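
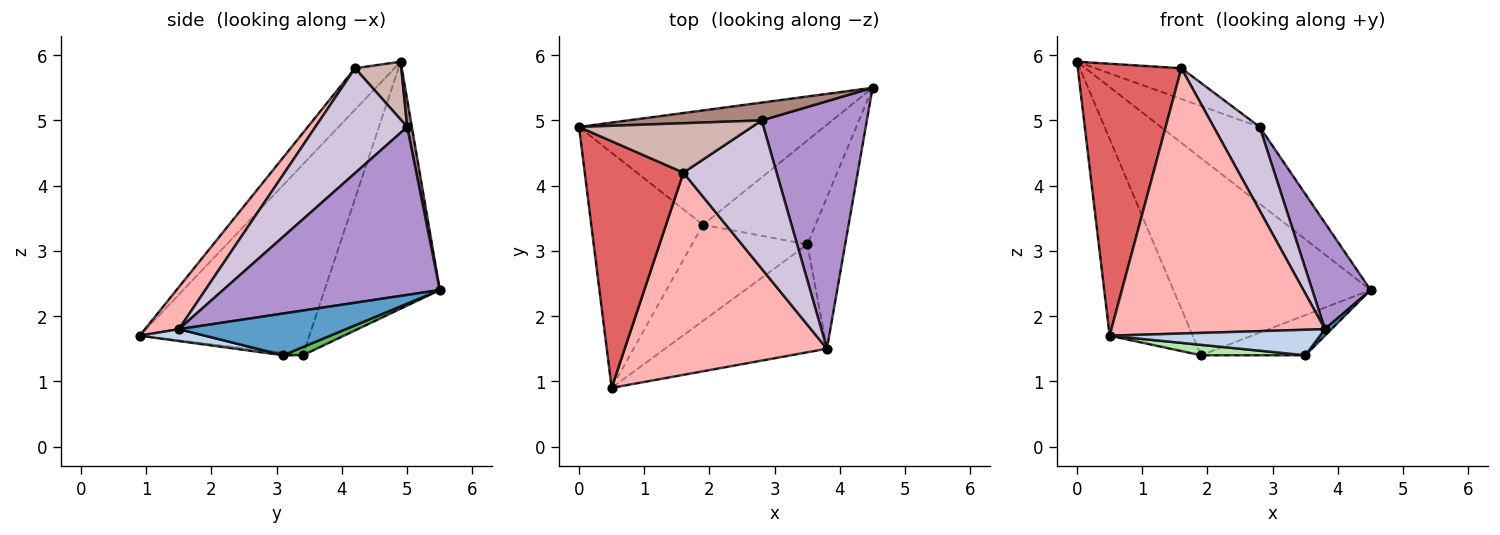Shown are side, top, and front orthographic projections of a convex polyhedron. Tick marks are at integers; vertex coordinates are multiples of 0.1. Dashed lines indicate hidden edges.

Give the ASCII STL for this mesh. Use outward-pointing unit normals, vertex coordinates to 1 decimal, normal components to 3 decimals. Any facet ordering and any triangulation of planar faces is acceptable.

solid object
 facet normal 0.741 -0.029 -0.671
  outer loop
   vertex 3.8 1.5 1.8
   vertex 3.5 3.1 1.4
   vertex 4.5 5.5 2.4
  endloop
 endfacet
 facet normal 0.071 -0.229 -0.971
  outer loop
   vertex 3.8 1.5 1.8
   vertex 0.5 0.9 1.7
   vertex 3.5 3.1 1.4
  endloop
 endfacet
 facet normal -0.451 0.772 -0.448
  outer loop
   vertex 1.9 3.4 1.4
   vertex 0.0 4.9 5.9
   vertex 4.5 5.5 2.4
  endloop
 endfacet
 facet normal -0.795 0.389 -0.465
  outer loop
   vertex 1.9 3.4 1.4
   vertex 0.5 0.9 1.7
   vertex 0.0 4.9 5.9
  endloop
 endfacet
 facet normal 0.067 0.360 -0.931
  outer loop
   vertex 1.9 3.4 1.4
   vertex 4.5 5.5 2.4
   vertex 3.5 3.1 1.4
  endloop
 endfacet
 facet normal -0.020 -0.108 -0.994
  outer loop
   vertex 1.9 3.4 1.4
   vertex 3.5 3.1 1.4
   vertex 0.5 0.9 1.7
  endloop
 endfacet
 facet normal -0.271 -0.713 0.647
  outer loop
   vertex 1.6 4.2 5.8
   vertex 0.0 4.9 5.9
   vertex 0.5 0.9 1.7
  endloop
 endfacet
 facet normal 0.125 -0.789 0.601
  outer loop
   vertex 1.6 4.2 5.8
   vertex 0.5 0.9 1.7
   vertex 3.8 1.5 1.8
  endloop
 endfacet
 facet normal 0.826 -0.222 0.517
  outer loop
   vertex 2.8 5.0 4.9
   vertex 3.8 1.5 1.8
   vertex 4.5 5.5 2.4
  endloop
 endfacet
 facet normal 0.700 -0.351 0.622
  outer loop
   vertex 2.8 5.0 4.9
   vertex 1.6 4.2 5.8
   vertex 3.8 1.5 1.8
  endloop
 endfacet
 facet normal 0.046 0.973 0.226
  outer loop
   vertex 2.8 5.0 4.9
   vertex 4.5 5.5 2.4
   vertex 0.0 4.9 5.9
  endloop
 endfacet
 facet normal 0.273 0.508 0.817
  outer loop
   vertex 2.8 5.0 4.9
   vertex 0.0 4.9 5.9
   vertex 1.6 4.2 5.8
  endloop
 endfacet
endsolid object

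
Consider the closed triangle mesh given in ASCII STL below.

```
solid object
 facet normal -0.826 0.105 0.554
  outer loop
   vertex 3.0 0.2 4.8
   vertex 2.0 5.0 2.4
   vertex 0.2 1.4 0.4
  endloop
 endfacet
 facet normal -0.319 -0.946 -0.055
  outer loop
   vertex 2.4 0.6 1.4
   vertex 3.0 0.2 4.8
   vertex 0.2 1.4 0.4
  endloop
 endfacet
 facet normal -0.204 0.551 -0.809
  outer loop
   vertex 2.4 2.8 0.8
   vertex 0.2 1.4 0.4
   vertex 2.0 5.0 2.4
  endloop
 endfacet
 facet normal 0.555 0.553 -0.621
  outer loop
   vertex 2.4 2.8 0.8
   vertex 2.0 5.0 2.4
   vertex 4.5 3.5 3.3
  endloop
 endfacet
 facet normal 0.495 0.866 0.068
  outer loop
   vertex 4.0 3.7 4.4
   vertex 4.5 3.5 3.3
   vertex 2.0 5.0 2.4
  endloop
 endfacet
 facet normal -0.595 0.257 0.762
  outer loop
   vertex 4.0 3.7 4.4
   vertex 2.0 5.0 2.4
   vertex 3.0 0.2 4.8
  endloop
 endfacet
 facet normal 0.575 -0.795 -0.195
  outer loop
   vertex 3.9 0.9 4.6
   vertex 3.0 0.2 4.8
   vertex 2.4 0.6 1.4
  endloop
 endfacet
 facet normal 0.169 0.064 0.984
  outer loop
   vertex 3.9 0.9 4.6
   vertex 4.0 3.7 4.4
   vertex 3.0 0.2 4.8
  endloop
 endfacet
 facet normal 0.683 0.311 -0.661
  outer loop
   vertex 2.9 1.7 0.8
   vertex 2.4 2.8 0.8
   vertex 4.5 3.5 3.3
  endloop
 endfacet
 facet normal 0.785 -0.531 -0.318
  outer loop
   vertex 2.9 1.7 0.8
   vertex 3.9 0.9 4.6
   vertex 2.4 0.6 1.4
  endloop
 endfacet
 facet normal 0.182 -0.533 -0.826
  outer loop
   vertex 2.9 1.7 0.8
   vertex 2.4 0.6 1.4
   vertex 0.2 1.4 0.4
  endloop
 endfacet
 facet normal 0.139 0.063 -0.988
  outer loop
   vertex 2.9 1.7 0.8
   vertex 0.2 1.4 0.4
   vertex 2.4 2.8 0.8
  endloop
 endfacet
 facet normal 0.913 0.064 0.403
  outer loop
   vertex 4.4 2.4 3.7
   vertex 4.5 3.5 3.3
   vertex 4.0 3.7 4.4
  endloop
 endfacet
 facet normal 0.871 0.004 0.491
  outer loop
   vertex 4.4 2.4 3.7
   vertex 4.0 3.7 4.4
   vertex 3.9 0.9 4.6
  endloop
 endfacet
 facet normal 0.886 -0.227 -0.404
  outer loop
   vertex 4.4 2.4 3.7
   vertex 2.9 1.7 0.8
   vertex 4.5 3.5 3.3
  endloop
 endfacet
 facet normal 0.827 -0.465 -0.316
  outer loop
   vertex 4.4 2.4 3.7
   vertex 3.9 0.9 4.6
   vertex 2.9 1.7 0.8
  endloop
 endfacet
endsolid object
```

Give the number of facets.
16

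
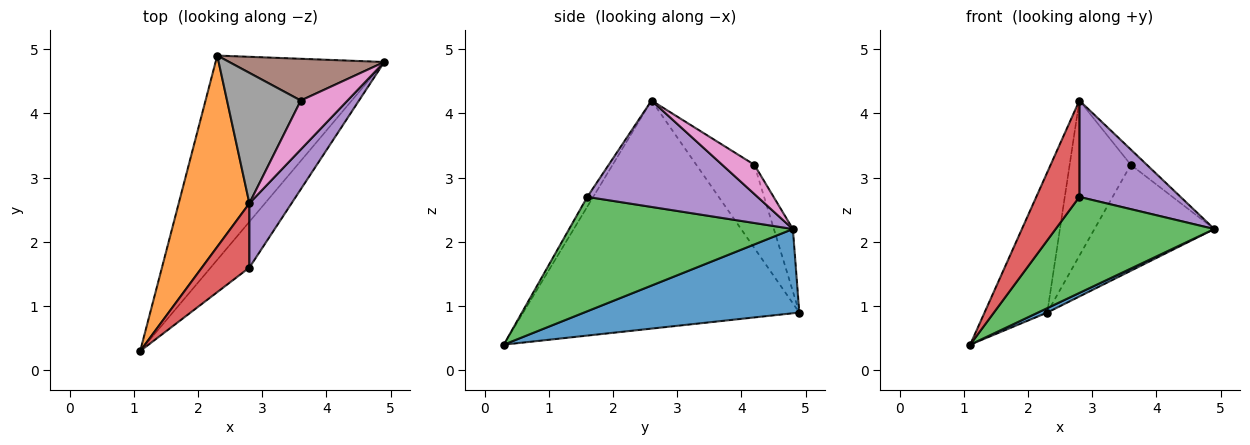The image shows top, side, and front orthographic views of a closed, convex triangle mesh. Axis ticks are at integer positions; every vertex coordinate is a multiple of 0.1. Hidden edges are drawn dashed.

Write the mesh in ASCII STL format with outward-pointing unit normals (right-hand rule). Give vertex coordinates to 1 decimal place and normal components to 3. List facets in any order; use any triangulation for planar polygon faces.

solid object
 facet normal 0.447 -0.019 -0.895
  outer loop
   vertex 2.3 4.9 0.9
   vertex 4.9 4.8 2.2
   vertex 1.1 0.3 0.4
  endloop
 endfacet
 facet normal -0.933 0.212 0.289
  outer loop
   vertex 2.8 2.6 4.2
   vertex 2.3 4.9 0.9
   vertex 1.1 0.3 0.4
  endloop
 endfacet
 facet normal 0.786 -0.558 -0.266
  outer loop
   vertex 2.8 1.6 2.7
   vertex 1.1 0.3 0.4
   vertex 4.9 4.8 2.2
  endloop
 endfacet
 facet normal -0.113 -0.827 0.551
  outer loop
   vertex 2.8 1.6 2.7
   vertex 2.8 2.6 4.2
   vertex 1.1 0.3 0.4
  endloop
 endfacet
 facet normal 0.814 -0.484 0.322
  outer loop
   vertex 2.8 1.6 2.7
   vertex 4.9 4.8 2.2
   vertex 2.8 2.6 4.2
  endloop
 endfacet
 facet normal -0.146 0.920 0.363
  outer loop
   vertex 3.6 4.2 3.2
   vertex 4.9 4.8 2.2
   vertex 2.3 4.9 0.9
  endloop
 endfacet
 facet normal 0.512 0.256 0.820
  outer loop
   vertex 3.6 4.2 3.2
   vertex 2.8 2.6 4.2
   vertex 4.9 4.8 2.2
  endloop
 endfacet
 facet normal -0.588 0.619 0.521
  outer loop
   vertex 3.6 4.2 3.2
   vertex 2.3 4.9 0.9
   vertex 2.8 2.6 4.2
  endloop
 endfacet
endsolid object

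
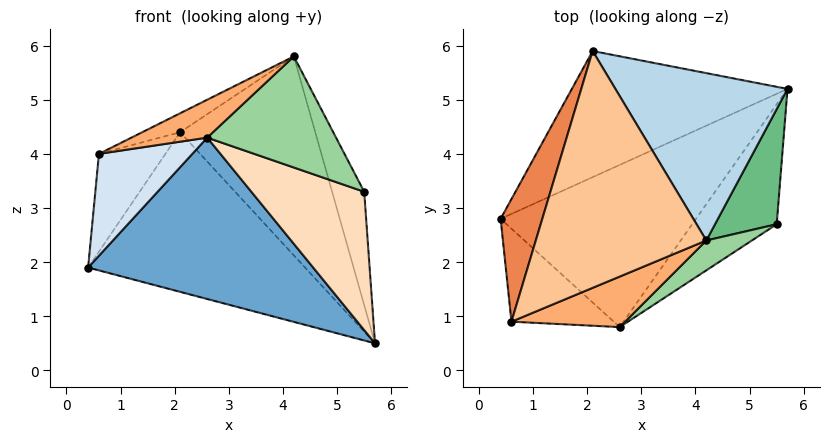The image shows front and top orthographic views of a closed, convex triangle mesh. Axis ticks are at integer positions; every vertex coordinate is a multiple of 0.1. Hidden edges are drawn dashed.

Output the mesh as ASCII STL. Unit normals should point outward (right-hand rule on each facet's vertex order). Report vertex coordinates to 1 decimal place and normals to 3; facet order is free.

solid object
 facet normal 0.131 -0.699 -0.703
  outer loop
   vertex 2.6 0.8 4.3
   vertex 0.4 2.8 1.9
   vertex 5.7 5.2 0.5
  endloop
 endfacet
 facet normal -0.461 0.696 -0.550
  outer loop
   vertex 2.1 5.9 4.4
   vertex 5.7 5.2 0.5
   vertex 0.4 2.8 1.9
  endloop
 endfacet
 facet normal 0.646 0.584 0.491
  outer loop
   vertex 4.2 2.4 5.8
   vertex 5.7 5.2 0.5
   vertex 2.1 5.9 4.4
  endloop
 endfacet
 facet normal 0.064 -0.737 -0.673
  outer loop
   vertex 0.6 0.9 4.0
   vertex 0.4 2.8 1.9
   vertex 2.6 0.8 4.3
  endloop
 endfacet
 facet normal -0.916 0.250 0.313
  outer loop
   vertex 0.6 0.9 4.0
   vertex 2.1 5.9 4.4
   vertex 0.4 2.8 1.9
  endloop
 endfacet
 facet normal -0.148 -0.593 0.791
  outer loop
   vertex 0.6 0.9 4.0
   vertex 2.6 0.8 4.3
   vertex 4.2 2.4 5.8
  endloop
 endfacet
 facet normal -0.469 0.070 0.880
  outer loop
   vertex 0.6 0.9 4.0
   vertex 4.2 2.4 5.8
   vertex 2.1 5.9 4.4
  endloop
 endfacet
 facet normal 0.260 -0.729 -0.633
  outer loop
   vertex 5.5 2.7 3.3
   vertex 2.6 0.8 4.3
   vertex 5.7 5.2 0.5
  endloop
 endfacet
 facet normal 0.770 0.447 0.454
  outer loop
   vertex 5.5 2.7 3.3
   vertex 5.7 5.2 0.5
   vertex 4.2 2.4 5.8
  endloop
 endfacet
 facet normal 0.586 -0.783 0.211
  outer loop
   vertex 5.5 2.7 3.3
   vertex 4.2 2.4 5.8
   vertex 2.6 0.8 4.3
  endloop
 endfacet
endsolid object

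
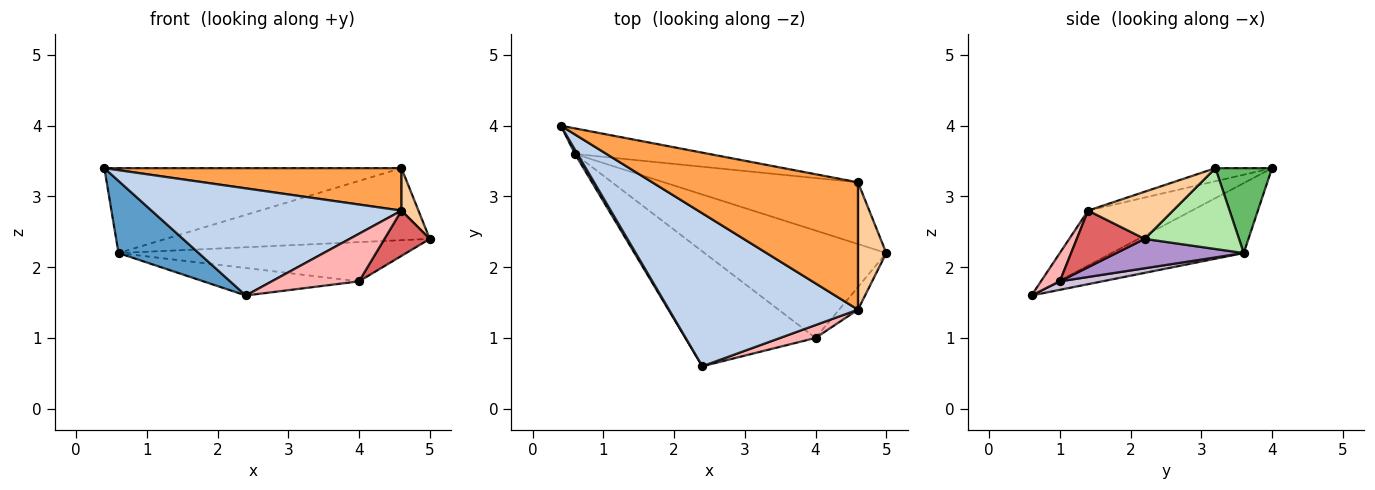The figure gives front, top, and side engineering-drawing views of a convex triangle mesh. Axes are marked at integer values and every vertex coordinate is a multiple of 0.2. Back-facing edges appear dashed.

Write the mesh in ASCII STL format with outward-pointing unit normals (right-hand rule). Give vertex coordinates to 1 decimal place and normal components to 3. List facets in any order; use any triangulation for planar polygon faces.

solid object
 facet normal -0.854 -0.519 0.031
  outer loop
   vertex 0.6 3.6 2.2
   vertex 2.4 0.6 1.6
   vertex 0.4 4.0 3.4
  endloop
 endfacet
 facet normal -0.232 -0.558 0.797
  outer loop
   vertex 4.6 1.4 2.8
   vertex 0.4 4.0 3.4
   vertex 2.4 0.6 1.6
  endloop
 endfacet
 facet normal -0.060 -0.316 0.947
  outer loop
   vertex 4.6 3.2 3.4
   vertex 0.4 4.0 3.4
   vertex 4.6 1.4 2.8
  endloop
 endfacet
 facet normal 0.845 -0.169 0.507
  outer loop
   vertex 4.6 3.2 3.4
   vertex 4.6 1.4 2.8
   vertex 5.0 2.2 2.4
  endloop
 endfacet
 facet normal 0.179 0.942 -0.284
  outer loop
   vertex 4.6 3.2 3.4
   vertex 0.6 3.6 2.2
   vertex 0.4 4.0 3.4
  endloop
 endfacet
 facet normal 0.262 0.733 -0.628
  outer loop
   vertex 4.6 3.2 3.4
   vertex 5.0 2.2 2.4
   vertex 0.6 3.6 2.2
  endloop
 endfacet
 facet normal 0.802 -0.535 -0.267
  outer loop
   vertex 4.0 1.0 1.8
   vertex 5.0 2.2 2.4
   vertex 4.6 1.4 2.8
  endloop
 endfacet
 facet normal 0.204 -0.945 0.255
  outer loop
   vertex 4.0 1.0 1.8
   vertex 4.6 1.4 2.8
   vertex 2.4 0.6 1.6
  endloop
 endfacet
 facet normal 0.150 0.339 -0.929
  outer loop
   vertex 4.0 1.0 1.8
   vertex 0.6 3.6 2.2
   vertex 5.0 2.2 2.4
  endloop
 endfacet
 facet normal 0.063 0.232 -0.971
  outer loop
   vertex 4.0 1.0 1.8
   vertex 2.4 0.6 1.6
   vertex 0.6 3.6 2.2
  endloop
 endfacet
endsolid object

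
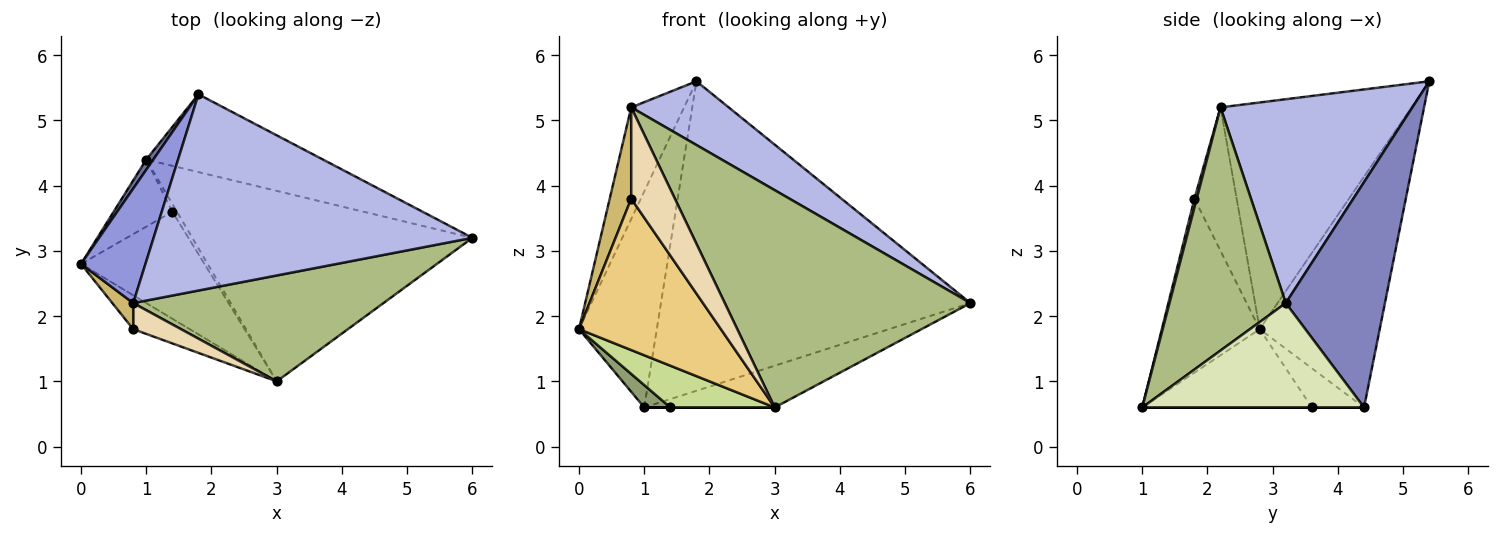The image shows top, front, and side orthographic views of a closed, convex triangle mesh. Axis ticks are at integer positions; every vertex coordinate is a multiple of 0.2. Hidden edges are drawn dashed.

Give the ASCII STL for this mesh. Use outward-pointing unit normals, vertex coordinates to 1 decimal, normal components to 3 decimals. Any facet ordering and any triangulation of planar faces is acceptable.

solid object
 facet normal -0.839 0.544 0.026
  outer loop
   vertex 1.0 4.4 0.6
   vertex 0.0 2.8 1.8
   vertex 1.8 5.4 5.6
  endloop
 endfacet
 facet normal 0.297 0.926 -0.233
  outer loop
   vertex 1.0 4.4 0.6
   vertex 1.8 5.4 5.6
   vertex 6.0 3.2 2.2
  endloop
 endfacet
 facet normal -0.929 0.257 0.264
  outer loop
   vertex 0.8 2.2 5.2
   vertex 1.8 5.4 5.6
   vertex 0.0 2.8 1.8
  endloop
 endfacet
 facet normal 0.520 -0.264 0.813
  outer loop
   vertex 0.8 2.2 5.2
   vertex 6.0 3.2 2.2
   vertex 1.8 5.4 5.6
  endloop
 endfacet
 facet normal -0.535 -0.267 -0.802
  outer loop
   vertex 1.4 3.6 0.6
   vertex 0.0 2.8 1.8
   vertex 1.0 4.4 0.6
  endloop
 endfacet
 facet normal 0.392 -0.827 0.403
  outer loop
   vertex 3.0 1.0 0.6
   vertex 6.0 3.2 2.2
   vertex 0.8 2.2 5.2
  endloop
 endfacet
 facet normal -0.509 -0.313 -0.802
  outer loop
   vertex 3.0 1.0 0.6
   vertex 0.0 2.8 1.8
   vertex 1.4 3.6 0.6
  endloop
 endfacet
 facet normal 0.342 0.201 -0.918
  outer loop
   vertex 3.0 1.0 0.6
   vertex 1.0 4.4 0.6
   vertex 6.0 3.2 2.2
  endloop
 endfacet
 facet normal 0.000 0.000 -1.000
  outer loop
   vertex 3.0 1.0 0.6
   vertex 1.4 3.6 0.6
   vertex 1.0 4.4 0.6
  endloop
 endfacet
 facet normal -0.884 -0.450 0.129
  outer loop
   vertex 0.8 1.8 3.8
   vertex 0.8 2.2 5.2
   vertex 0.0 2.8 1.8
  endloop
 endfacet
 facet normal -0.558 -0.810 -0.181
  outer loop
   vertex 0.8 1.8 3.8
   vertex 0.0 2.8 1.8
   vertex 3.0 1.0 0.6
  endloop
 endfacet
 facet normal 0.050 -0.960 0.274
  outer loop
   vertex 0.8 1.8 3.8
   vertex 3.0 1.0 0.6
   vertex 0.8 2.2 5.2
  endloop
 endfacet
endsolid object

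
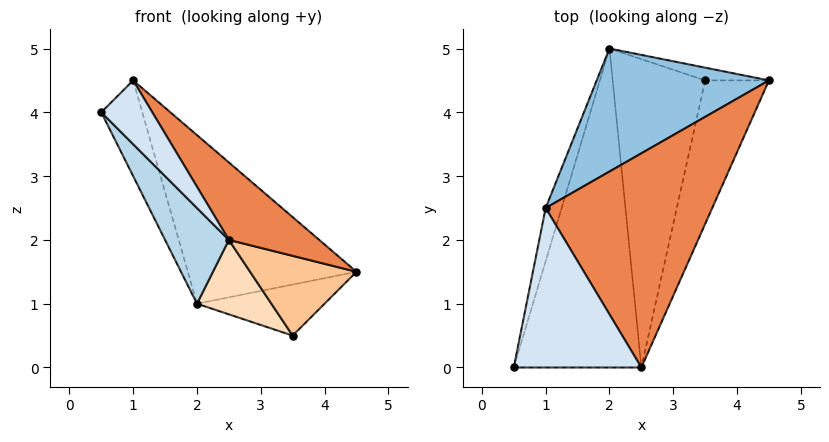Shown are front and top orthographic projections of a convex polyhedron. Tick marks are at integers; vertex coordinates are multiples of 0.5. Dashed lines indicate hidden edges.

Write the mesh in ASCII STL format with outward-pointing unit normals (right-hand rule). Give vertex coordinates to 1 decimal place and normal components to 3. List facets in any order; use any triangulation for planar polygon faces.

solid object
 facet normal -0.968 0.218 -0.121
  outer loop
   vertex 1.0 2.5 4.5
   vertex 2.0 5.0 1.0
   vertex 0.5 0.0 4.0
  endloop
 endfacet
 facet normal 0.044 0.807 0.589
  outer loop
   vertex 1.0 2.5 4.5
   vertex 4.5 4.5 1.5
   vertex 2.0 5.0 1.0
  endloop
 endfacet
 facet normal -0.692 -0.208 -0.692
  outer loop
   vertex 2.5 0.0 2.0
   vertex 0.5 0.0 4.0
   vertex 2.0 5.0 1.0
  endloop
 endfacet
 facet normal 0.680 -0.272 0.680
  outer loop
   vertex 2.5 0.0 2.0
   vertex 1.0 2.5 4.5
   vertex 0.5 0.0 4.0
  endloop
 endfacet
 facet normal 0.707 -0.240 0.665
  outer loop
   vertex 2.5 0.0 2.0
   vertex 4.5 4.5 1.5
   vertex 1.0 2.5 4.5
  endloop
 endfacet
 facet normal 0.236 0.943 -0.236
  outer loop
   vertex 3.5 4.5 0.5
   vertex 2.0 5.0 1.0
   vertex 4.5 4.5 1.5
  endloop
 endfacet
 facet normal 0.658 -0.366 -0.658
  outer loop
   vertex 3.5 4.5 0.5
   vertex 4.5 4.5 1.5
   vertex 2.5 0.0 2.0
  endloop
 endfacet
 facet normal -0.373 -0.218 -0.902
  outer loop
   vertex 3.5 4.5 0.5
   vertex 2.5 0.0 2.0
   vertex 2.0 5.0 1.0
  endloop
 endfacet
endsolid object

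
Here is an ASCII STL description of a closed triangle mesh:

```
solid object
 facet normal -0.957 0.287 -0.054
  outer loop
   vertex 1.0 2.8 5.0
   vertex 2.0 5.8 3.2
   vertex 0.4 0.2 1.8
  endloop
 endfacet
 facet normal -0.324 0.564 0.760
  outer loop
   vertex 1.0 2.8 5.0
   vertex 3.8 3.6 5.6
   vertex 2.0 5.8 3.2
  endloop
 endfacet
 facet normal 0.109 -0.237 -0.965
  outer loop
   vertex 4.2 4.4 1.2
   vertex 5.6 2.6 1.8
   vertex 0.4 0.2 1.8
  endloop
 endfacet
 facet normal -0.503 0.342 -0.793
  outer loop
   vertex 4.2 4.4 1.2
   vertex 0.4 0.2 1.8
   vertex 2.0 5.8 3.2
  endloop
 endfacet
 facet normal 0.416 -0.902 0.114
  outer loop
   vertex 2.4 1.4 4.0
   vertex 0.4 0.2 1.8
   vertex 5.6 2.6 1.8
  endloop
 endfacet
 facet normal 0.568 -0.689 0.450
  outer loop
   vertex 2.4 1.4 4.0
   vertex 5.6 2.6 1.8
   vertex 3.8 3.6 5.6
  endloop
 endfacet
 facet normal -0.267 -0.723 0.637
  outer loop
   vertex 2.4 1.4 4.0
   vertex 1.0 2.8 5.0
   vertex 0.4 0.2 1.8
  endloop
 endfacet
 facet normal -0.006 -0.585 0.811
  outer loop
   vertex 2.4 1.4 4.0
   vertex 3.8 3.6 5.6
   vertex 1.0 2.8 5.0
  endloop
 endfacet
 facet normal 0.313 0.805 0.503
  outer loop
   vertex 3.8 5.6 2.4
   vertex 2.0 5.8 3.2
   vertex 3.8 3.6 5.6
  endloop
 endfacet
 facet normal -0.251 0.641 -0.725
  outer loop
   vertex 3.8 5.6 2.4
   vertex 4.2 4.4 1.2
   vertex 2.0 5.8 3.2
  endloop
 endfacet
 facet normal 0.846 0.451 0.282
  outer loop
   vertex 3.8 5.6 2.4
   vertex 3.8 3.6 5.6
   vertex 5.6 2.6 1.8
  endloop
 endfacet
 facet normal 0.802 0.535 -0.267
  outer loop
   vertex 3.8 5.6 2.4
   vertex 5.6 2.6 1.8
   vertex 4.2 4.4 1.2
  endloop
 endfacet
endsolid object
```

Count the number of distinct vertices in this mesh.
8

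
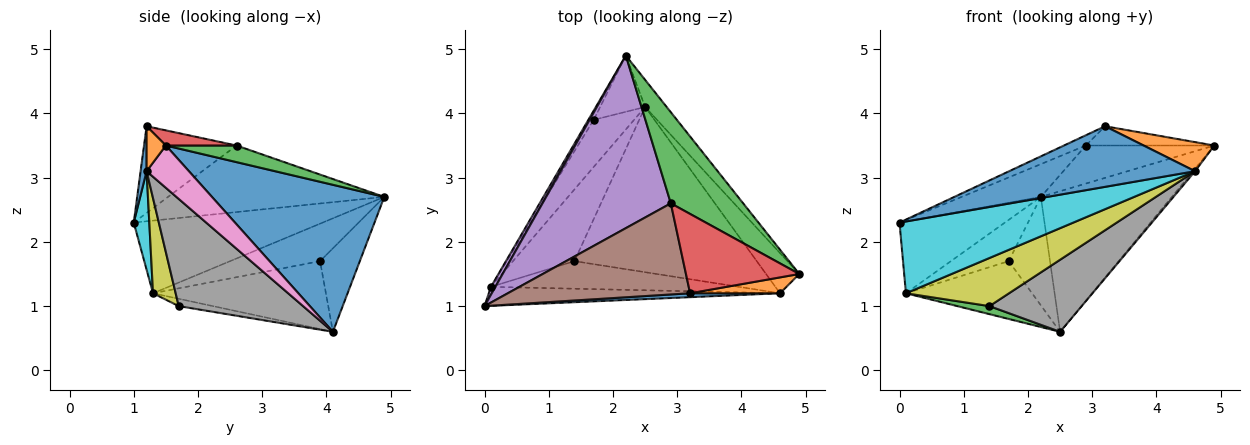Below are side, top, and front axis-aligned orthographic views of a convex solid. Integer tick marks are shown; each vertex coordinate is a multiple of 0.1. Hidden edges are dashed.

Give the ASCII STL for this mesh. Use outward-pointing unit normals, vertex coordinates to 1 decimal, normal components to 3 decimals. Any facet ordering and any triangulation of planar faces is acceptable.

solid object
 facet normal 0.791 0.601 -0.116
  outer loop
   vertex 2.5 4.1 0.6
   vertex 2.2 4.9 2.7
   vertex 4.9 1.5 3.5
  endloop
 endfacet
 facet normal -0.650 0.675 -0.350
  outer loop
   vertex 1.7 3.9 1.7
   vertex 2.2 4.9 2.7
   vertex 2.5 4.1 0.6
  endloop
 endfacet
 facet normal -0.118 -0.110 -0.987
  outer loop
   vertex 0.1 1.3 1.2
   vertex 2.5 4.1 0.6
   vertex 1.4 1.7 1.0
  endloop
 endfacet
 facet normal -0.728 0.531 -0.433
  outer loop
   vertex 0.1 1.3 1.2
   vertex 1.7 3.9 1.7
   vertex 2.5 4.1 0.6
  endloop
 endfacet
 facet normal -0.872 0.486 0.053
  outer loop
   vertex 0.1 1.3 1.2
   vertex 0.0 1.0 2.3
   vertex 2.2 4.9 2.7
  endloop
 endfacet
 facet normal -0.835 0.537 -0.119
  outer loop
   vertex 0.1 1.3 1.2
   vertex 2.2 4.9 2.7
   vertex 1.7 3.9 1.7
  endloop
 endfacet
 facet normal 0.786 0.037 -0.617
  outer loop
   vertex 4.6 1.2 3.1
   vertex 2.5 4.1 0.6
   vertex 4.9 1.5 3.5
  endloop
 endfacet
 facet normal 0.474 -0.352 -0.807
  outer loop
   vertex 4.6 1.2 3.1
   vertex 1.4 1.7 1.0
   vertex 2.5 4.1 0.6
  endloop
 endfacet
 facet normal 0.187 -0.852 -0.488
  outer loop
   vertex 4.6 1.2 3.1
   vertex 0.1 1.3 1.2
   vertex 1.4 1.7 1.0
  endloop
 endfacet
 facet normal 0.086 -0.963 -0.255
  outer loop
   vertex 4.6 1.2 3.1
   vertex 0.0 1.0 2.3
   vertex 0.1 1.3 1.2
  endloop
 endfacet
 facet normal 0.032 -0.997 0.064
  outer loop
   vertex 4.6 1.2 3.1
   vertex 3.2 1.2 3.8
   vertex 0.0 1.0 2.3
  endloop
 endfacet
 facet normal 0.233 -0.854 0.466
  outer loop
   vertex 4.6 1.2 3.1
   vertex 4.9 1.5 3.5
   vertex 3.2 1.2 3.8
  endloop
 endfacet
 facet normal 0.207 0.377 0.903
  outer loop
   vertex 2.9 2.6 3.5
   vertex 4.9 1.5 3.5
   vertex 2.2 4.9 2.7
  endloop
 endfacet
 facet normal 0.129 0.234 0.964
  outer loop
   vertex 2.9 2.6 3.5
   vertex 3.2 1.2 3.8
   vertex 4.9 1.5 3.5
  endloop
 endfacet
 facet normal -0.454 0.166 0.875
  outer loop
   vertex 2.9 2.6 3.5
   vertex 2.2 4.9 2.7
   vertex 0.0 1.0 2.3
  endloop
 endfacet
 facet normal -0.427 0.101 0.898
  outer loop
   vertex 2.9 2.6 3.5
   vertex 0.0 1.0 2.3
   vertex 3.2 1.2 3.8
  endloop
 endfacet
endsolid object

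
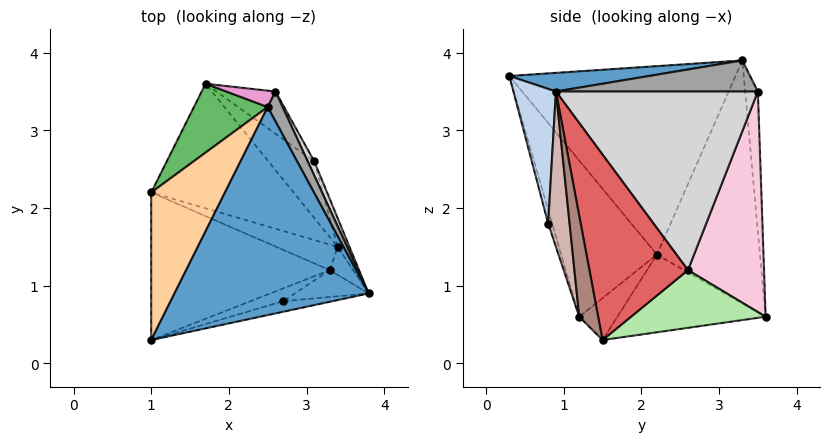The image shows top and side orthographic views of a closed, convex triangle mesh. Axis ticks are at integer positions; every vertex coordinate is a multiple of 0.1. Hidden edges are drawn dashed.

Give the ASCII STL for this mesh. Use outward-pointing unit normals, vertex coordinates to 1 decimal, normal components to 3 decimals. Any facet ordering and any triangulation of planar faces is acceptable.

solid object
 facet normal 0.095 -0.113 0.989
  outer loop
   vertex 2.5 3.3 3.9
   vertex 1.0 0.3 3.7
   vertex 3.8 0.9 3.5
  endloop
 endfacet
 facet normal 0.204 -0.976 -0.074
  outer loop
   vertex 2.7 0.8 1.8
   vertex 3.8 0.9 3.5
   vertex 1.0 0.3 3.7
  endloop
 endfacet
 facet normal -0.463 -0.254 -0.849
  outer loop
   vertex 1.0 2.2 1.4
   vertex 1.7 3.6 0.6
   vertex 3.4 1.5 0.3
  endloop
 endfacet
 facet normal -0.852 0.404 0.334
  outer loop
   vertex 1.0 2.2 1.4
   vertex 1.0 0.3 3.7
   vertex 2.5 3.3 3.9
  endloop
 endfacet
 facet normal -0.804 0.542 0.244
  outer loop
   vertex 1.0 2.2 1.4
   vertex 2.5 3.3 3.9
   vertex 1.7 3.6 0.6
  endloop
 endfacet
 facet normal 0.635 0.586 -0.504
  outer loop
   vertex 3.1 2.6 1.2
   vertex 3.4 1.5 0.3
   vertex 1.7 3.6 0.6
  endloop
 endfacet
 facet normal 0.949 0.309 -0.061
  outer loop
   vertex 3.1 2.6 1.2
   vertex 3.8 0.9 3.5
   vertex 3.4 1.5 0.3
  endloop
 endfacet
 facet normal -0.486 -0.674 -0.556
  outer loop
   vertex 3.3 1.2 0.6
   vertex 1.0 0.3 3.7
   vertex 1.0 2.2 1.4
  endloop
 endfacet
 facet normal -0.476 -0.538 -0.696
  outer loop
   vertex 3.3 1.2 0.6
   vertex 1.0 2.2 1.4
   vertex 3.4 1.5 0.3
  endloop
 endfacet
 facet normal -0.162 -0.909 -0.384
  outer loop
   vertex 3.3 1.2 0.6
   vertex 2.7 0.8 1.8
   vertex 1.0 0.3 3.7
  endloop
 endfacet
 facet normal 0.854 -0.482 -0.197
  outer loop
   vertex 3.3 1.2 0.6
   vertex 3.4 1.5 0.3
   vertex 3.8 0.9 3.5
  endloop
 endfacet
 facet normal 0.320 -0.935 -0.152
  outer loop
   vertex 3.3 1.2 0.6
   vertex 3.8 0.9 3.5
   vertex 2.7 0.8 1.8
  endloop
 endfacet
 facet normal -0.623 0.750 0.219
  outer loop
   vertex 2.6 3.5 3.5
   vertex 1.7 3.6 0.6
   vertex 2.5 3.3 3.9
  endloop
 endfacet
 facet normal 0.619 0.768 -0.166
  outer loop
   vertex 2.6 3.5 3.5
   vertex 3.1 2.6 1.2
   vertex 1.7 3.6 0.6
  endloop
 endfacet
 facet normal 0.832 0.384 0.400
  outer loop
   vertex 2.6 3.5 3.5
   vertex 2.5 3.3 3.9
   vertex 3.8 0.9 3.5
  endloop
 endfacet
 facet normal 0.907 0.419 0.033
  outer loop
   vertex 2.6 3.5 3.5
   vertex 3.8 0.9 3.5
   vertex 3.1 2.6 1.2
  endloop
 endfacet
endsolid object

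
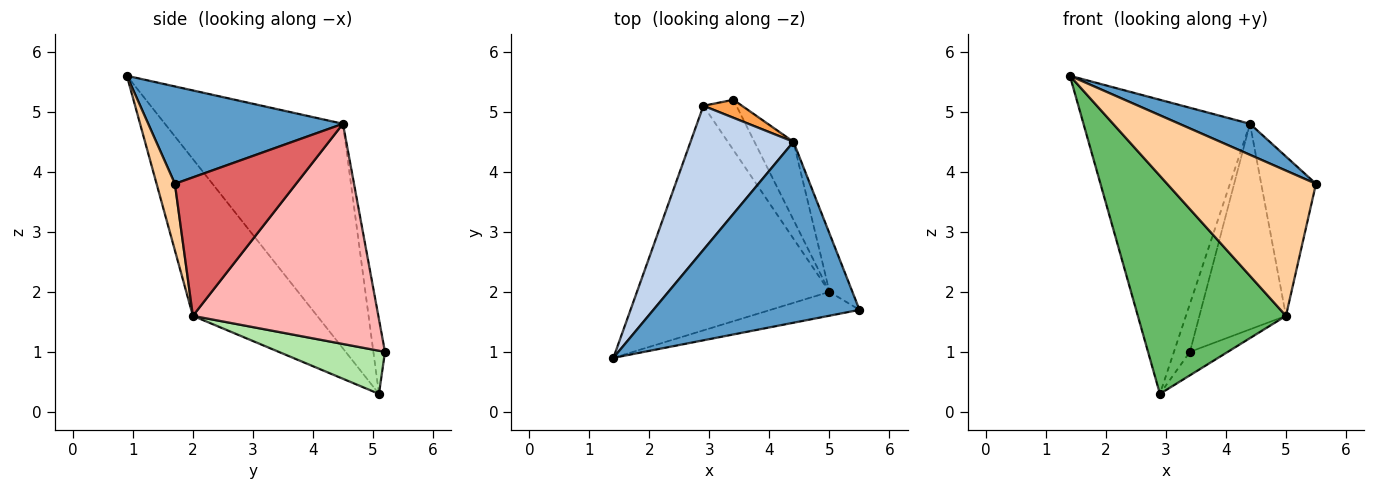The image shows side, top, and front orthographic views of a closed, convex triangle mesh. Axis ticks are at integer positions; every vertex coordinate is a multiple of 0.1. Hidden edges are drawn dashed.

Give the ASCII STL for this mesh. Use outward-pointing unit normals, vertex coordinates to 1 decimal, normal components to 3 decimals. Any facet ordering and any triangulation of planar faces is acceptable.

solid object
 facet normal 0.422 -0.153 0.893
  outer loop
   vertex 4.4 4.5 4.8
   vertex 1.4 0.9 5.6
   vertex 5.5 1.7 3.8
  endloop
 endfacet
 facet normal -0.693 0.648 0.317
  outer loop
   vertex 4.4 4.5 4.8
   vertex 2.9 5.1 0.3
   vertex 1.4 0.9 5.6
  endloop
 endfacet
 facet normal -0.562 0.775 0.291
  outer loop
   vertex 4.4 4.5 4.8
   vertex 3.4 5.2 1.0
   vertex 2.9 5.1 0.3
  endloop
 endfacet
 facet normal 0.120 -0.980 -0.161
  outer loop
   vertex 5.0 2.0 1.6
   vertex 5.5 1.7 3.8
   vertex 1.4 0.9 5.6
  endloop
 endfacet
 facet normal -0.504 -0.602 -0.619
  outer loop
   vertex 5.0 2.0 1.6
   vertex 1.4 0.9 5.6
   vertex 2.9 5.1 0.3
  endloop
 endfacet
 facet normal 0.764 0.272 -0.585
  outer loop
   vertex 5.0 2.0 1.6
   vertex 2.9 5.1 0.3
   vertex 3.4 5.2 1.0
  endloop
 endfacet
 facet normal 0.901 0.407 -0.149
  outer loop
   vertex 5.0 2.0 1.6
   vertex 4.4 4.5 4.8
   vertex 5.5 1.7 3.8
  endloop
 endfacet
 facet normal 0.895 0.418 -0.159
  outer loop
   vertex 5.0 2.0 1.6
   vertex 3.4 5.2 1.0
   vertex 4.4 4.5 4.8
  endloop
 endfacet
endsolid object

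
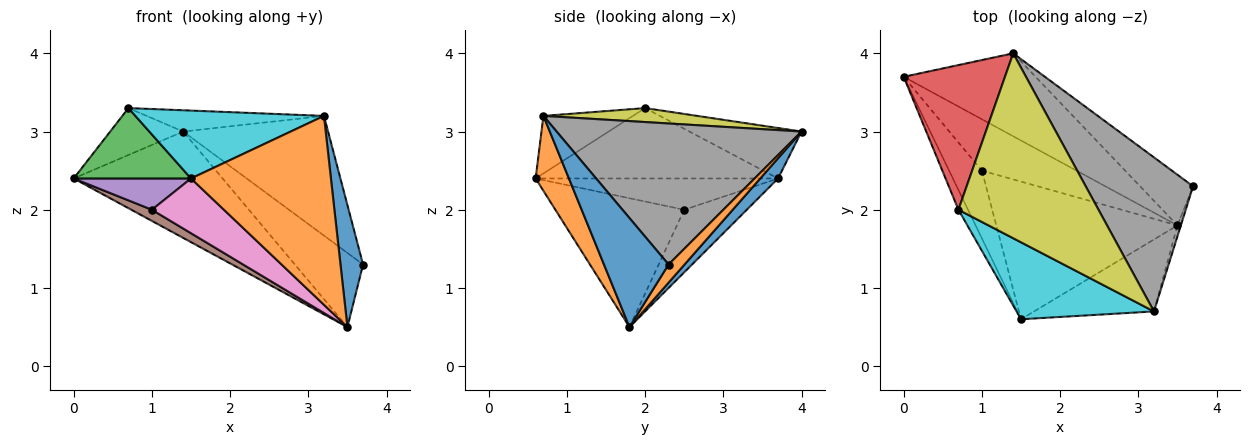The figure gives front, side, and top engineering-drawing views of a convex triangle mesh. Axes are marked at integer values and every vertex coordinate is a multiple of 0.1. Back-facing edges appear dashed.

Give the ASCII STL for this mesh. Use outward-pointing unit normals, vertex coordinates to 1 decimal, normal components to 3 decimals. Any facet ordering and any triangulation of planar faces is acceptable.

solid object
 facet normal 0.094 0.785 -0.612
  outer loop
   vertex 3.5 1.8 0.5
   vertex 0.0 3.7 2.4
   vertex 1.4 4.0 3.0
  endloop
 endfacet
 facet normal 0.190 0.811 -0.554
  outer loop
   vertex 3.5 1.8 0.5
   vertex 1.4 4.0 3.0
   vertex 3.7 2.3 1.3
  endloop
 endfacet
 facet normal -0.893 -0.432 -0.122
  outer loop
   vertex 0.7 2.0 3.3
   vertex 0.0 3.7 2.4
   vertex 1.5 0.6 2.4
  endloop
 endfacet
 facet normal -0.428 0.279 0.860
  outer loop
   vertex 0.7 2.0 3.3
   vertex 1.4 4.0 3.0
   vertex 0.0 3.7 2.4
  endloop
 endfacet
 facet normal -0.655 -0.317 -0.686
  outer loop
   vertex 1.0 2.5 2.0
   vertex 1.5 0.6 2.4
   vertex 0.0 3.7 2.4
  endloop
 endfacet
 facet normal -0.542 -0.178 -0.821
  outer loop
   vertex 1.0 2.5 2.0
   vertex 0.0 3.7 2.4
   vertex 3.5 1.8 0.5
  endloop
 endfacet
 facet normal -0.551 -0.308 -0.775
  outer loop
   vertex 1.0 2.5 2.0
   vertex 3.5 1.8 0.5
   vertex 1.5 0.6 2.4
  endloop
 endfacet
 facet normal 0.720 0.426 0.548
  outer loop
   vertex 3.2 0.7 3.2
   vertex 3.7 2.3 1.3
   vertex 1.4 4.0 3.0
  endloop
 endfacet
 facet normal 0.099 0.114 0.989
  outer loop
   vertex 3.2 0.7 3.2
   vertex 1.4 4.0 3.0
   vertex 0.7 2.0 3.3
  endloop
 endfacet
 facet normal -0.300 -0.631 0.715
  outer loop
   vertex 3.2 0.7 3.2
   vertex 0.7 2.0 3.3
   vertex 1.5 0.6 2.4
  endloop
 endfacet
 facet normal 0.944 -0.330 -0.030
  outer loop
   vertex 3.2 0.7 3.2
   vertex 3.5 1.8 0.5
   vertex 3.7 2.3 1.3
  endloop
 endfacet
 facet normal 0.217 -0.912 -0.347
  outer loop
   vertex 3.2 0.7 3.2
   vertex 1.5 0.6 2.4
   vertex 3.5 1.8 0.5
  endloop
 endfacet
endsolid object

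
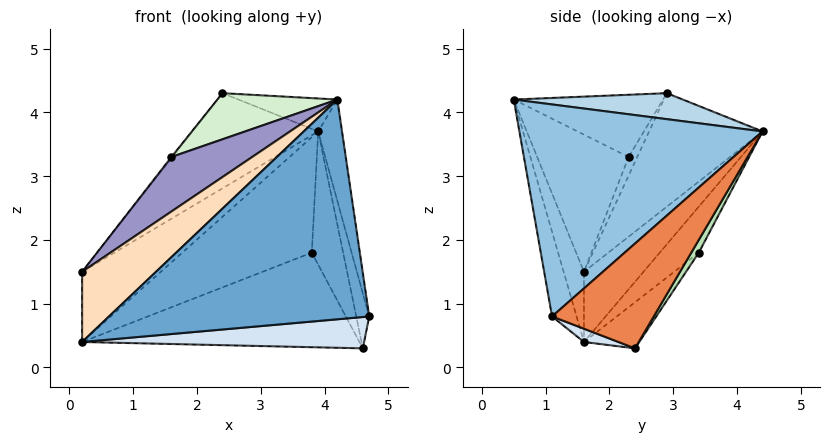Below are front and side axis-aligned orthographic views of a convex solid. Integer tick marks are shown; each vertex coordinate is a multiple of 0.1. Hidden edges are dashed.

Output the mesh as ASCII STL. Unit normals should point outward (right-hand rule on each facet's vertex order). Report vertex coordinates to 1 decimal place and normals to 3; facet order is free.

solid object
 facet normal -0.092 -0.978 -0.186
  outer loop
   vertex 4.2 0.5 4.2
   vertex 0.2 1.6 0.4
   vertex 4.7 1.1 0.8
  endloop
 endfacet
 facet normal 0.982 0.096 0.161
  outer loop
   vertex 4.2 0.5 4.2
   vertex 4.7 1.1 0.8
   vertex 3.9 4.4 3.7
  endloop
 endfacet
 facet normal 0.242 0.142 0.960
  outer loop
   vertex 2.4 2.9 4.3
   vertex 4.2 0.5 4.2
   vertex 3.9 4.4 3.7
  endloop
 endfacet
 facet normal 0.043 -0.356 -0.934
  outer loop
   vertex 4.6 2.4 0.3
   vertex 4.7 1.1 0.8
   vertex 0.2 1.6 0.4
  endloop
 endfacet
 facet normal 0.984 0.125 0.129
  outer loop
   vertex 4.6 2.4 0.3
   vertex 3.9 4.4 3.7
   vertex 4.7 1.1 0.8
  endloop
 endfacet
 facet normal -0.603 0.797 0.000
  outer loop
   vertex 0.2 1.6 1.5
   vertex 3.9 4.4 3.7
   vertex 0.2 1.6 0.4
  endloop
 endfacet
 facet normal -0.659 0.731 0.179
  outer loop
   vertex 0.2 1.6 1.5
   vertex 2.4 2.9 4.3
   vertex 3.9 4.4 3.7
  endloop
 endfacet
 facet normal -0.265 -0.964 0.000
  outer loop
   vertex 0.2 1.6 1.5
   vertex 0.2 1.6 0.4
   vertex 4.2 0.5 4.2
  endloop
 endfacet
 facet normal -0.259 0.860 -0.439
  outer loop
   vertex 3.8 3.4 1.8
   vertex 0.2 1.6 0.4
   vertex 3.9 4.4 3.7
  endloop
 endfacet
 facet normal -0.156 0.782 -0.604
  outer loop
   vertex 3.8 3.4 1.8
   vertex 4.6 2.4 0.3
   vertex 0.2 1.6 0.4
  endloop
 endfacet
 facet normal 0.206 0.861 -0.464
  outer loop
   vertex 3.8 3.4 1.8
   vertex 3.9 4.4 3.7
   vertex 4.6 2.4 0.3
  endloop
 endfacet
 facet normal -0.551 -0.443 0.707
  outer loop
   vertex 1.6 2.3 3.3
   vertex 4.2 0.5 4.2
   vertex 2.4 2.9 4.3
  endloop
 endfacet
 facet normal -0.574 -0.507 0.643
  outer loop
   vertex 1.6 2.3 3.3
   vertex 0.2 1.6 1.5
   vertex 4.2 0.5 4.2
  endloop
 endfacet
 facet normal -0.802 0.084 0.591
  outer loop
   vertex 1.6 2.3 3.3
   vertex 2.4 2.9 4.3
   vertex 0.2 1.6 1.5
  endloop
 endfacet
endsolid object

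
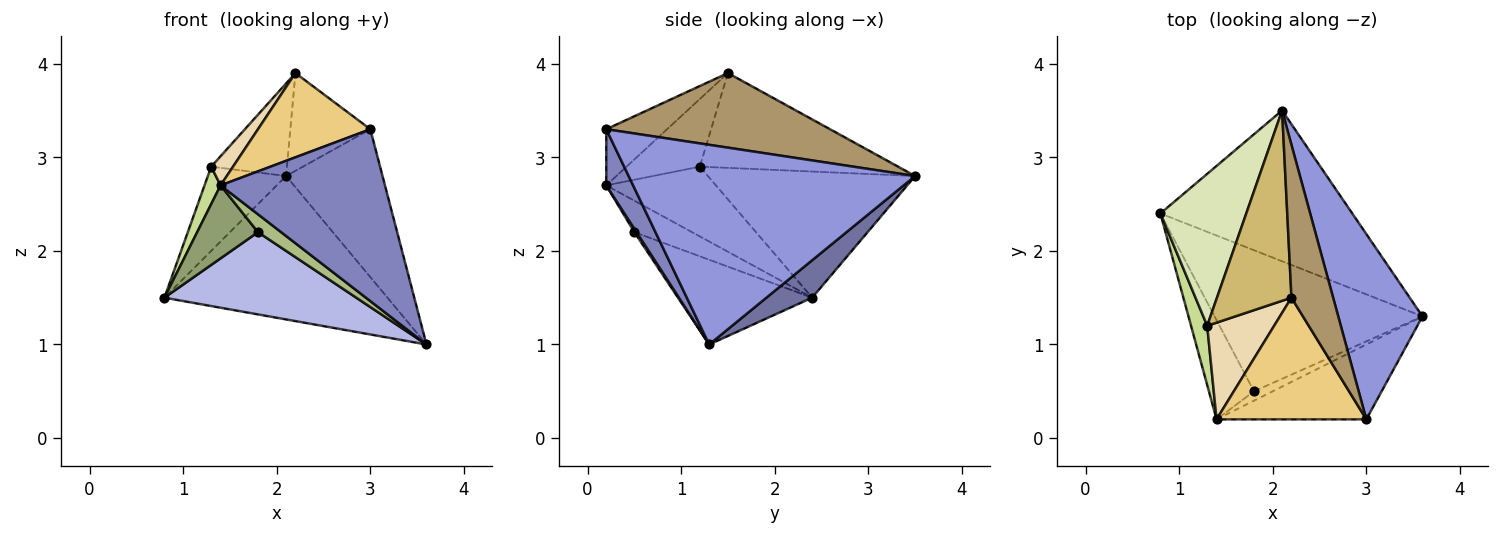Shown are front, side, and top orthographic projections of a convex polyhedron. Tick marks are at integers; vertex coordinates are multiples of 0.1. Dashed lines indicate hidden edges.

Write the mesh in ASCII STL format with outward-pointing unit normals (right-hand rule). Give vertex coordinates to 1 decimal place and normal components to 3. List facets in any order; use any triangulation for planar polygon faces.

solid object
 facet normal 0.140 0.682 -0.717
  outer loop
   vertex 2.1 3.5 2.8
   vertex 3.6 1.3 1.0
   vertex 0.8 2.4 1.5
  endloop
 endfacet
 facet normal 0.148 -0.907 -0.395
  outer loop
   vertex 3.0 0.2 3.3
   vertex 1.4 0.2 2.7
   vertex 3.6 1.3 1.0
  endloop
 endfacet
 facet normal 0.880 0.296 0.371
  outer loop
   vertex 3.0 0.2 3.3
   vertex 3.6 1.3 1.0
   vertex 2.1 3.5 2.8
  endloop
 endfacet
 facet normal -0.332 -0.475 -0.815
  outer loop
   vertex 1.8 0.5 2.2
   vertex 0.8 2.4 1.5
   vertex 3.6 1.3 1.0
  endloop
 endfacet
 facet normal -0.490 -0.517 -0.702
  outer loop
   vertex 1.8 0.5 2.2
   vertex 1.4 0.2 2.7
   vertex 0.8 2.4 1.5
  endloop
 endfacet
 facet normal 0.084 -0.883 -0.462
  outer loop
   vertex 1.8 0.5 2.2
   vertex 3.6 1.3 1.0
   vertex 1.4 0.2 2.7
  endloop
 endfacet
 facet normal -0.964 -0.141 0.223
  outer loop
   vertex 1.3 1.2 2.9
   vertex 0.8 2.4 1.5
   vertex 1.4 0.2 2.7
  endloop
 endfacet
 facet normal -0.789 0.298 0.537
  outer loop
   vertex 1.3 1.2 2.9
   vertex 2.1 3.5 2.8
   vertex 0.8 2.4 1.5
  endloop
 endfacet
 facet normal 0.833 0.298 0.466
  outer loop
   vertex 2.2 1.5 3.9
   vertex 3.0 0.2 3.3
   vertex 2.1 3.5 2.8
  endloop
 endfacet
 facet normal -0.753 0.288 0.592
  outer loop
   vertex 2.2 1.5 3.9
   vertex 2.1 3.5 2.8
   vertex 1.3 1.2 2.9
  endloop
 endfacet
 facet normal -0.295 -0.544 0.786
  outer loop
   vertex 2.2 1.5 3.9
   vertex 1.4 0.2 2.7
   vertex 3.0 0.2 3.3
  endloop
 endfacet
 facet normal -0.695 -0.207 0.688
  outer loop
   vertex 2.2 1.5 3.9
   vertex 1.3 1.2 2.9
   vertex 1.4 0.2 2.7
  endloop
 endfacet
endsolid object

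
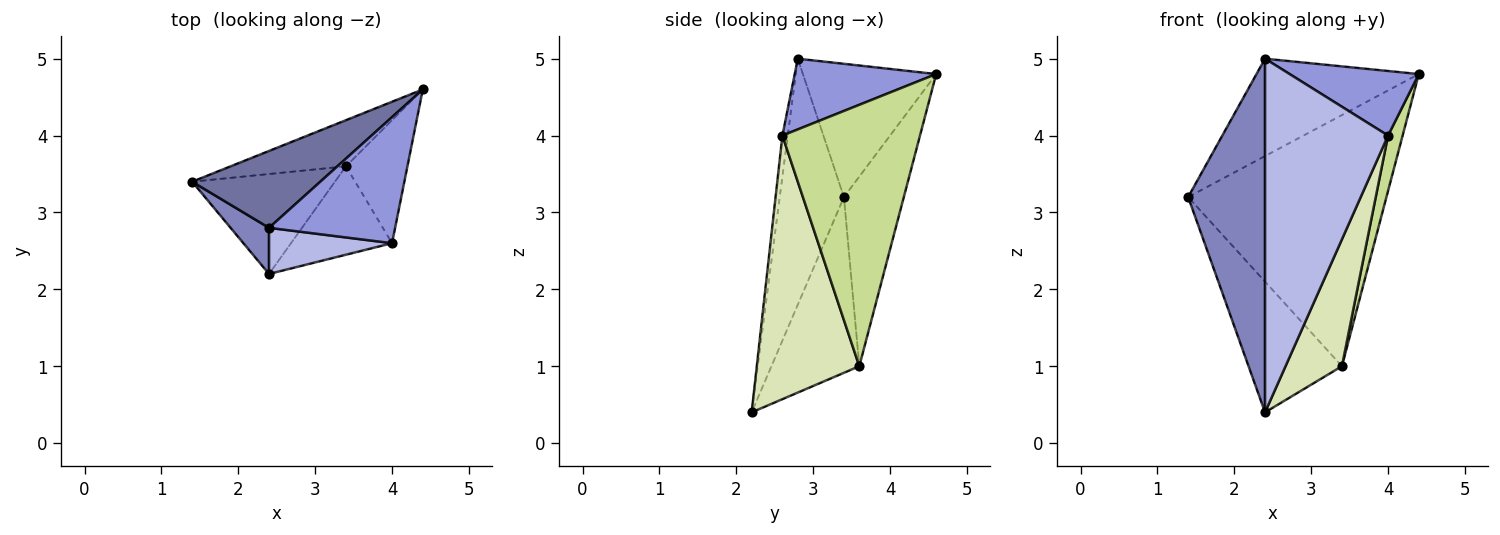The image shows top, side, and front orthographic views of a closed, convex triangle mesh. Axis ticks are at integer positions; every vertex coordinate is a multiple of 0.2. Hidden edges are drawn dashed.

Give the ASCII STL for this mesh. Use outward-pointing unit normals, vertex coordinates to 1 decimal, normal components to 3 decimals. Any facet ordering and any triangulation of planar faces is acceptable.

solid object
 facet normal -0.542 0.660 0.521
  outer loop
   vertex 2.4 2.8 5.0
   vertex 4.4 4.6 4.8
   vertex 1.4 3.4 3.2
  endloop
 endfacet
 facet normal -0.638 -0.764 0.100
  outer loop
   vertex 2.4 2.8 5.0
   vertex 1.4 3.4 3.2
   vertex 2.4 2.2 0.4
  endloop
 endfacet
 facet normal 0.447 -0.408 0.796
  outer loop
   vertex 4.0 2.6 4.0
   vertex 4.4 4.6 4.8
   vertex 2.4 2.8 5.0
  endloop
 endfacet
 facet normal -0.043 -0.991 0.129
  outer loop
   vertex 4.0 2.6 4.0
   vertex 2.4 2.8 5.0
   vertex 2.4 2.2 0.4
  endloop
 endfacet
 facet normal -0.285 0.943 -0.173
  outer loop
   vertex 3.4 3.6 1.0
   vertex 1.4 3.4 3.2
   vertex 4.4 4.6 4.8
  endloop
 endfacet
 facet normal -0.599 0.636 -0.487
  outer loop
   vertex 3.4 3.6 1.0
   vertex 2.4 2.2 0.4
   vertex 1.4 3.4 3.2
  endloop
 endfacet
 facet normal 0.968 -0.103 -0.228
  outer loop
   vertex 3.4 3.6 1.0
   vertex 4.4 4.6 4.8
   vertex 4.0 2.6 4.0
  endloop
 endfacet
 facet normal 0.831 -0.457 -0.318
  outer loop
   vertex 3.4 3.6 1.0
   vertex 4.0 2.6 4.0
   vertex 2.4 2.2 0.4
  endloop
 endfacet
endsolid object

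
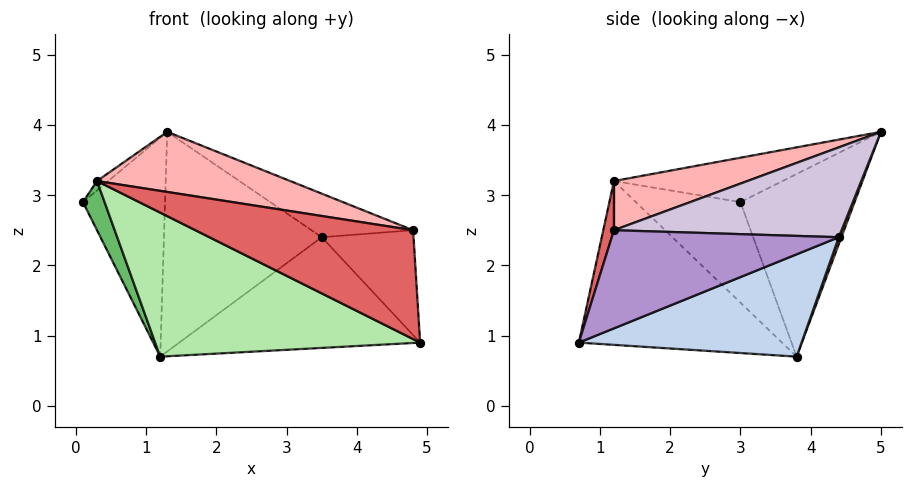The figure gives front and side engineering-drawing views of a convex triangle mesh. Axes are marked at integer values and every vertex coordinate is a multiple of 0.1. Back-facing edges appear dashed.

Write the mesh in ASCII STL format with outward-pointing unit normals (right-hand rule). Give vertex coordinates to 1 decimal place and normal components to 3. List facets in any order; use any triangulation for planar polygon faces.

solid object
 facet normal -0.797 0.573 -0.190
  outer loop
   vertex 1.2 3.8 0.7
   vertex 0.1 3.0 2.9
   vertex 1.3 5.0 3.9
  endloop
 endfacet
 facet normal 0.439 0.475 -0.762
  outer loop
   vertex 3.5 4.4 2.4
   vertex 4.9 0.7 0.9
   vertex 1.2 3.8 0.7
  endloop
 endfacet
 facet normal 0.016 0.936 -0.352
  outer loop
   vertex 3.5 4.4 2.4
   vertex 1.2 3.8 0.7
   vertex 1.3 5.0 3.9
  endloop
 endfacet
 facet normal -0.683 0.046 0.729
  outer loop
   vertex 0.3 1.2 3.2
   vertex 1.3 5.0 3.9
   vertex 0.1 3.0 2.9
  endloop
 endfacet
 facet normal -0.853 -0.177 -0.491
  outer loop
   vertex 0.3 1.2 3.2
   vertex 0.1 3.0 2.9
   vertex 1.2 3.8 0.7
  endloop
 endfacet
 facet normal -0.421 -0.549 -0.722
  outer loop
   vertex 0.3 1.2 3.2
   vertex 1.2 3.8 0.7
   vertex 4.9 0.7 0.9
  endloop
 endfacet
 facet normal 0.047 -0.953 0.301
  outer loop
   vertex 4.8 1.2 2.5
   vertex 0.3 1.2 3.2
   vertex 4.9 0.7 0.9
  endloop
 endfacet
 facet normal 0.150 -0.217 0.965
  outer loop
   vertex 4.8 1.2 2.5
   vertex 1.3 5.0 3.9
   vertex 0.3 1.2 3.2
  endloop
 endfacet
 facet normal 0.925 0.374 -0.059
  outer loop
   vertex 4.8 1.2 2.5
   vertex 4.9 0.7 0.9
   vertex 3.5 4.4 2.4
  endloop
 endfacet
 facet normal 0.591 0.264 0.762
  outer loop
   vertex 4.8 1.2 2.5
   vertex 3.5 4.4 2.4
   vertex 1.3 5.0 3.9
  endloop
 endfacet
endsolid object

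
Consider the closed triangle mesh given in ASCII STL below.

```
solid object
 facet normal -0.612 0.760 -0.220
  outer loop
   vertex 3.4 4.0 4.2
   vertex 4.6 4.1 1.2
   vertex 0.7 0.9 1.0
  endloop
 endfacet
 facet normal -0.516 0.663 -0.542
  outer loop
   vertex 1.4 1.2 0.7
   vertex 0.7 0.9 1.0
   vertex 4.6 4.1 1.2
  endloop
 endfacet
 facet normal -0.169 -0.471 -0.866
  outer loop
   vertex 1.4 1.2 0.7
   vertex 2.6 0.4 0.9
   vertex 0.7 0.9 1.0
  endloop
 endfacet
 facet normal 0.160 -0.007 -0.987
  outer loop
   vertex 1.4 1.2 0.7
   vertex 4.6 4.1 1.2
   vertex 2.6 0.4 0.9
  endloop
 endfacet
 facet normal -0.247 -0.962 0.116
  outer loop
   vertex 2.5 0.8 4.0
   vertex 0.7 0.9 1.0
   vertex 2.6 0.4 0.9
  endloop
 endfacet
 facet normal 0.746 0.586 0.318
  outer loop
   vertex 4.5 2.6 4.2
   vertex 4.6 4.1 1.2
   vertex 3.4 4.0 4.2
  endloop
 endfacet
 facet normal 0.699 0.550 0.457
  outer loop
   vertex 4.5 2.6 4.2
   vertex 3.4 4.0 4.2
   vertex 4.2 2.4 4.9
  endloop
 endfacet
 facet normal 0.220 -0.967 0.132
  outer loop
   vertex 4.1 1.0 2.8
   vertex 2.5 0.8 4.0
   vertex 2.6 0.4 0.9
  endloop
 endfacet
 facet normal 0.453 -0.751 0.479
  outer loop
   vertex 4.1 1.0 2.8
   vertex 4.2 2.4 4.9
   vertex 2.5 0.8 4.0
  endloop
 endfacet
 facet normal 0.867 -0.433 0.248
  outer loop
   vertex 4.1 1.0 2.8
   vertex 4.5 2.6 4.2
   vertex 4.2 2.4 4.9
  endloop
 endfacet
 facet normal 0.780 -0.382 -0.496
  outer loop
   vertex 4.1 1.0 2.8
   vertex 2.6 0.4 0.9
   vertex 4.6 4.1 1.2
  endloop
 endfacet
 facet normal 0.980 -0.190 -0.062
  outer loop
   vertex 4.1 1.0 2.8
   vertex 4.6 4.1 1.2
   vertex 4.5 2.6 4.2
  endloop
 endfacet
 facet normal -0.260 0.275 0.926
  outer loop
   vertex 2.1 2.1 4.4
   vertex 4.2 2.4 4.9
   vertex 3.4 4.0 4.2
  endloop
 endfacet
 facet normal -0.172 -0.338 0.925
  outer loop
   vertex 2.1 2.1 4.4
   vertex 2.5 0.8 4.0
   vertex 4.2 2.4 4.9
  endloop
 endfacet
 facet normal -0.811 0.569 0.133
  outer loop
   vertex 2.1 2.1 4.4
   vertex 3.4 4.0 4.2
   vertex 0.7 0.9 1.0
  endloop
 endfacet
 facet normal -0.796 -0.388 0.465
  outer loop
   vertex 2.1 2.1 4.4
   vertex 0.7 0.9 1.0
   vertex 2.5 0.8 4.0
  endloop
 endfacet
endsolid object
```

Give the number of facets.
16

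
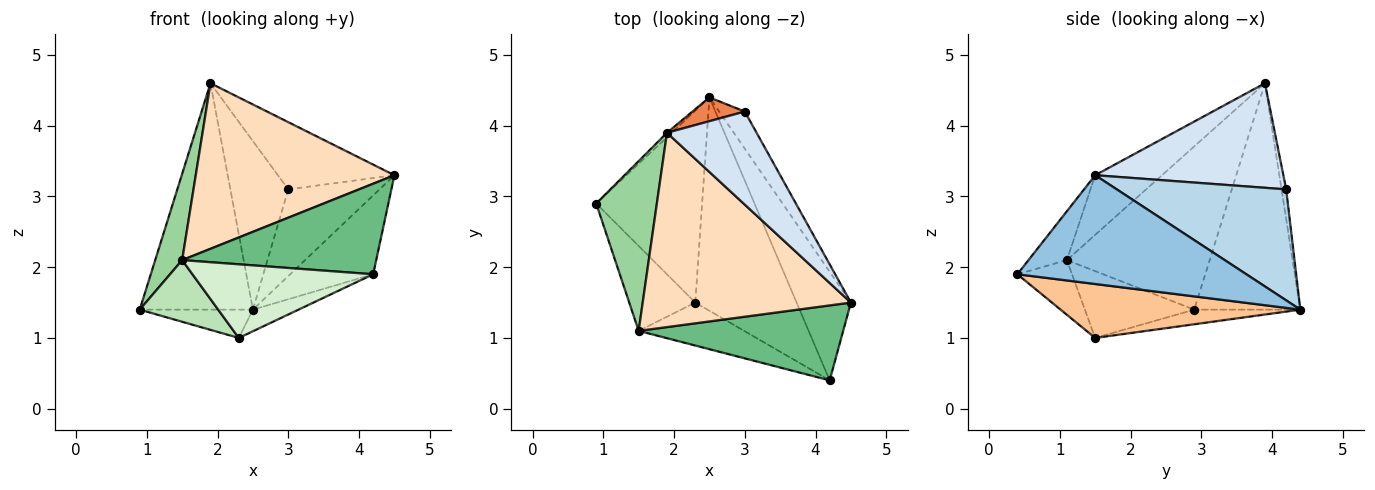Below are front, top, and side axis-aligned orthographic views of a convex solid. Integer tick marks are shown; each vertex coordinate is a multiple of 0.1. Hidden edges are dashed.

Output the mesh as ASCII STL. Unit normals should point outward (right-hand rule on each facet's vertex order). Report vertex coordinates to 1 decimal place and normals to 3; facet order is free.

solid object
 facet normal -0.684 0.729 -0.014
  outer loop
   vertex 1.9 3.9 4.6
   vertex 2.5 4.4 1.4
   vertex 0.9 2.9 1.4
  endloop
 endfacet
 facet normal 0.851 0.309 -0.425
  outer loop
   vertex 4.2 0.4 1.9
   vertex 2.5 4.4 1.4
   vertex 4.5 1.5 3.3
  endloop
 endfacet
 facet normal 0.863 0.465 -0.199
  outer loop
   vertex 3.0 4.2 3.1
   vertex 4.5 1.5 3.3
   vertex 2.5 4.4 1.4
  endloop
 endfacet
 facet normal 0.687 0.425 0.589
  outer loop
   vertex 3.0 4.2 3.1
   vertex 1.9 3.9 4.6
   vertex 4.5 1.5 3.3
  endloop
 endfacet
 facet normal -0.079 0.987 0.139
  outer loop
   vertex 3.0 4.2 3.1
   vertex 2.5 4.4 1.4
   vertex 1.9 3.9 4.6
  endloop
 endfacet
 facet normal -0.136 0.145 -0.980
  outer loop
   vertex 2.3 1.5 1.0
   vertex 0.9 2.9 1.4
   vertex 2.5 4.4 1.4
  endloop
 endfacet
 facet normal 0.468 0.089 -0.879
  outer loop
   vertex 2.3 1.5 1.0
   vertex 2.5 4.4 1.4
   vertex 4.2 0.4 1.9
  endloop
 endfacet
 facet normal -0.213 -0.634 0.744
  outer loop
   vertex 1.5 1.1 2.1
   vertex 4.5 1.5 3.3
   vertex 1.9 3.9 4.6
  endloop
 endfacet
 facet normal -0.151 -0.761 0.631
  outer loop
   vertex 1.5 1.1 2.1
   vertex 4.2 0.4 1.9
   vertex 4.5 1.5 3.3
  endloop
 endfacet
 facet normal -0.923 -0.174 0.343
  outer loop
   vertex 1.5 1.1 2.1
   vertex 1.9 3.9 4.6
   vertex 0.9 2.9 1.4
  endloop
 endfacet
 facet normal -0.634 -0.455 -0.626
  outer loop
   vertex 1.5 1.1 2.1
   vertex 0.9 2.9 1.4
   vertex 2.3 1.5 1.0
  endloop
 endfacet
 facet normal -0.253 -0.836 -0.488
  outer loop
   vertex 1.5 1.1 2.1
   vertex 2.3 1.5 1.0
   vertex 4.2 0.4 1.9
  endloop
 endfacet
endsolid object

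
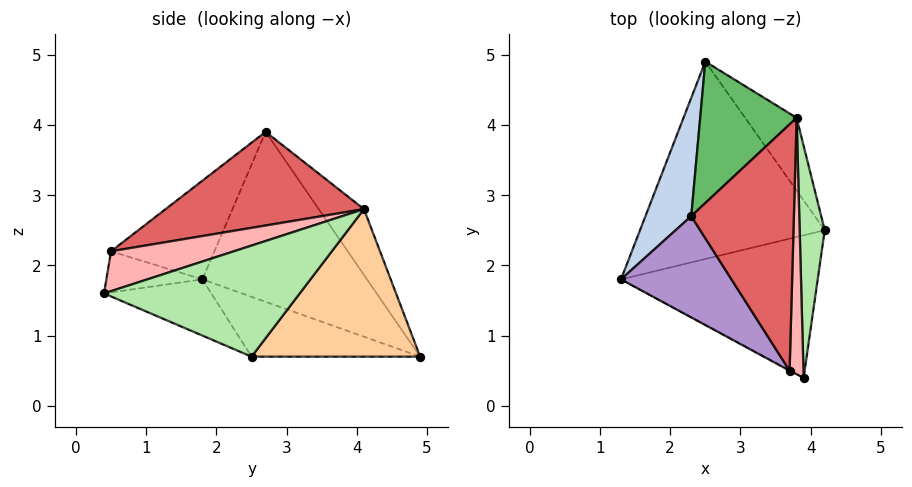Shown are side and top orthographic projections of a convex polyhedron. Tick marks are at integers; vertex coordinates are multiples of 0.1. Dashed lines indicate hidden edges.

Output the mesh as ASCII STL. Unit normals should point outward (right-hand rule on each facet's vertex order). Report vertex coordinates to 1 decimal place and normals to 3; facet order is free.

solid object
 facet normal -0.301 -0.213 -0.929
  outer loop
   vertex 2.5 4.9 0.7
   vertex 4.2 2.5 0.7
   vertex 1.3 1.8 1.8
  endloop
 endfacet
 facet normal -0.875 0.422 0.236
  outer loop
   vertex 2.3 2.7 3.9
   vertex 2.5 4.9 0.7
   vertex 1.3 1.8 1.8
  endloop
 endfacet
 facet normal -0.257 -0.349 -0.901
  outer loop
   vertex 3.9 0.4 1.6
   vertex 1.3 1.8 1.8
   vertex 4.2 2.5 0.7
  endloop
 endfacet
 facet normal 0.785 0.556 -0.274
  outer loop
   vertex 3.8 4.1 2.8
   vertex 4.2 2.5 0.7
   vertex 2.5 4.9 0.7
  endloop
 endfacet
 facet normal -0.352 0.782 0.515
  outer loop
   vertex 3.8 4.1 2.8
   vertex 2.5 4.9 0.7
   vertex 2.3 2.7 3.9
  endloop
 endfacet
 facet normal 0.974 -0.045 0.220
  outer loop
   vertex 3.8 4.1 2.8
   vertex 3.9 0.4 1.6
   vertex 4.2 2.5 0.7
  endloop
 endfacet
 facet normal 0.667 -0.140 0.731
  outer loop
   vertex 3.7 0.5 2.2
   vertex 3.8 4.1 2.8
   vertex 2.3 2.7 3.9
  endloop
 endfacet
 facet normal 0.941 -0.081 0.327
  outer loop
   vertex 3.7 0.5 2.2
   vertex 3.9 0.4 1.6
   vertex 3.8 4.1 2.8
  endloop
 endfacet
 facet normal -0.471 -0.707 0.527
  outer loop
   vertex 3.7 0.5 2.2
   vertex 2.3 2.7 3.9
   vertex 1.3 1.8 1.8
  endloop
 endfacet
 facet normal -0.475 -0.880 -0.012
  outer loop
   vertex 3.7 0.5 2.2
   vertex 1.3 1.8 1.8
   vertex 3.9 0.4 1.6
  endloop
 endfacet
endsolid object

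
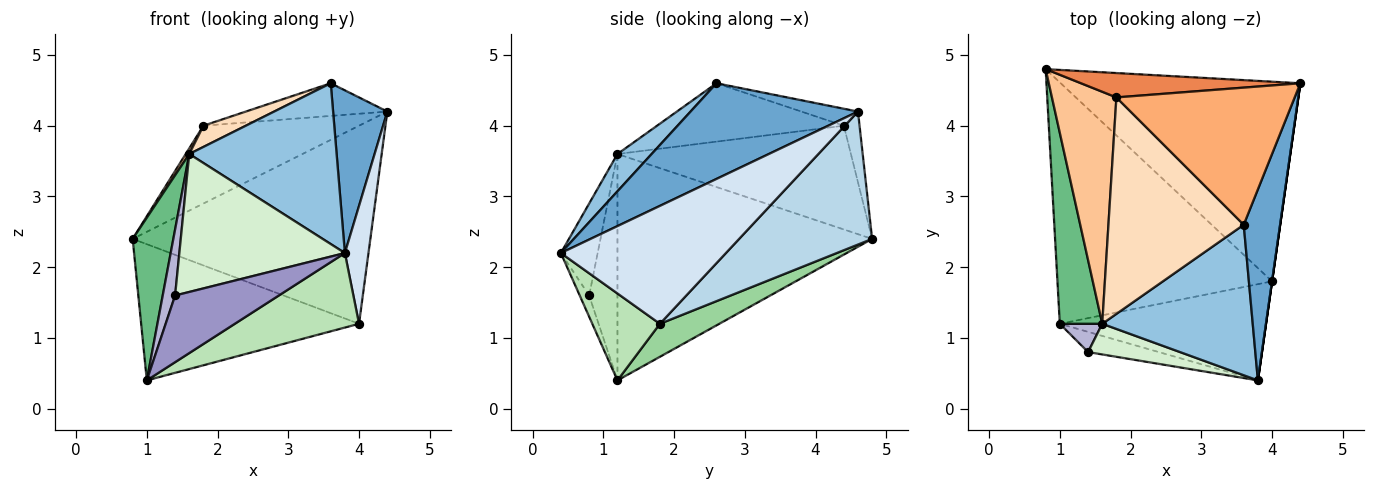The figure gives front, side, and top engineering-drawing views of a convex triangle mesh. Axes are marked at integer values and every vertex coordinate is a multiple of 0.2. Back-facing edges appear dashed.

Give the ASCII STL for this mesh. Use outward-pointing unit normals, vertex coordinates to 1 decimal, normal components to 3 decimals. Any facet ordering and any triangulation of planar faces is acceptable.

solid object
 facet normal 0.895 -0.290 0.340
  outer loop
   vertex 3.6 2.6 4.6
   vertex 3.8 0.4 2.2
   vertex 4.4 4.6 4.2
  endloop
 endfacet
 facet normal 0.167 -0.720 0.674
  outer loop
   vertex 1.6 1.2 3.6
   vertex 3.8 0.4 2.2
   vertex 3.6 2.6 4.6
  endloop
 endfacet
 facet normal 0.367 0.655 -0.660
  outer loop
   vertex 4.0 1.8 1.2
   vertex 0.8 4.8 2.4
   vertex 4.4 4.6 4.2
  endloop
 endfacet
 facet normal 0.990 -0.141 0.000
  outer loop
   vertex 4.0 1.8 1.2
   vertex 4.4 4.6 4.2
   vertex 3.8 0.4 2.2
  endloop
 endfacet
 facet normal -0.096 0.950 0.297
  outer loop
   vertex 1.8 4.4 4.0
   vertex 4.4 4.6 4.2
   vertex 0.8 4.8 2.4
  endloop
 endfacet
 facet normal -0.092 0.231 0.969
  outer loop
   vertex 1.8 4.4 4.0
   vertex 3.6 2.6 4.6
   vertex 4.4 4.6 4.2
  endloop
 endfacet
 facet normal -0.849 -0.013 0.528
  outer loop
   vertex 1.8 4.4 4.0
   vertex 0.8 4.8 2.4
   vertex 1.6 1.2 3.6
  endloop
 endfacet
 facet normal -0.394 -0.090 0.915
  outer loop
   vertex 1.8 4.4 4.0
   vertex 1.6 1.2 3.6
   vertex 3.6 2.6 4.6
  endloop
 endfacet
 facet normal -0.971 -0.155 0.182
  outer loop
   vertex 1.0 1.2 0.4
   vertex 1.6 1.2 3.6
   vertex 0.8 4.8 2.4
  endloop
 endfacet
 facet normal 0.133 0.487 -0.863
  outer loop
   vertex 1.0 1.2 0.4
   vertex 0.8 4.8 2.4
   vertex 4.0 1.8 1.2
  endloop
 endfacet
 facet normal 0.316 -0.581 -0.750
  outer loop
   vertex 1.0 1.2 0.4
   vertex 4.0 1.8 1.2
   vertex 3.8 0.4 2.2
  endloop
 endfacet
 facet normal -0.212 -0.954 0.212
  outer loop
   vertex 1.4 0.8 1.6
   vertex 3.8 0.4 2.2
   vertex 1.6 1.2 3.6
  endloop
 endfacet
 facet normal -0.087 -0.953 -0.289
  outer loop
   vertex 1.4 0.8 1.6
   vertex 1.0 1.2 0.4
   vertex 3.8 0.4 2.2
  endloop
 endfacet
 facet normal -0.903 -0.395 0.169
  outer loop
   vertex 1.4 0.8 1.6
   vertex 1.6 1.2 3.6
   vertex 1.0 1.2 0.4
  endloop
 endfacet
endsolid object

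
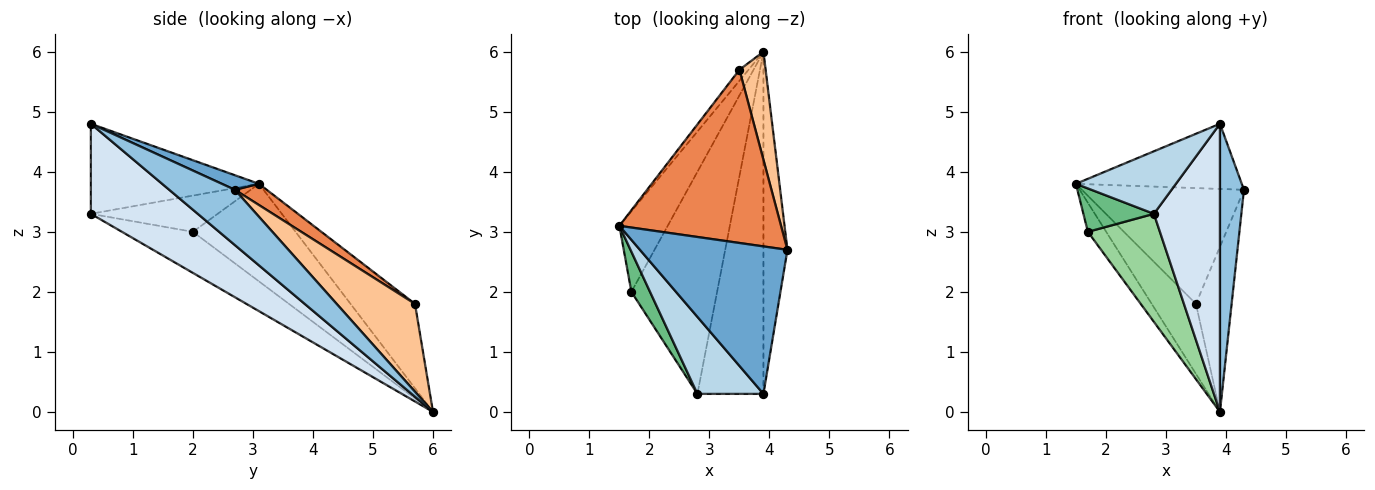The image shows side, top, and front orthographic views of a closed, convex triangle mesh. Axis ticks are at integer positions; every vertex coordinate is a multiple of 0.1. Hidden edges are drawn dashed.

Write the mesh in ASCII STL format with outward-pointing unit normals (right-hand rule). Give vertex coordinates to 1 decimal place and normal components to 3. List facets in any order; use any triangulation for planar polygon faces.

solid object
 facet normal 0.090 0.403 0.911
  outer loop
   vertex 3.9 0.3 4.8
   vertex 4.3 2.7 3.7
   vertex 1.5 3.1 3.8
  endloop
 endfacet
 facet normal 0.870 -0.318 -0.378
  outer loop
   vertex 3.9 0.3 4.8
   vertex 3.9 6.0 0.0
   vertex 4.3 2.7 3.7
  endloop
 endfacet
 facet normal -0.727 -0.433 0.533
  outer loop
   vertex 2.8 0.3 3.3
   vertex 3.9 0.3 4.8
   vertex 1.5 3.1 3.8
  endloop
 endfacet
 facet normal 0.722 -0.446 -0.529
  outer loop
   vertex 2.8 0.3 3.3
   vertex 3.9 6.0 0.0
   vertex 3.9 0.3 4.8
  endloop
 endfacet
 facet normal 0.108 0.552 0.827
  outer loop
   vertex 3.5 5.7 1.8
   vertex 1.5 3.1 3.8
   vertex 4.3 2.7 3.7
  endloop
 endfacet
 facet normal -0.821 0.564 -0.089
  outer loop
   vertex 3.5 5.7 1.8
   vertex 3.9 6.0 0.0
   vertex 1.5 3.1 3.8
  endloop
 endfacet
 facet normal 0.878 0.400 0.262
  outer loop
   vertex 3.5 5.7 1.8
   vertex 4.3 2.7 3.7
   vertex 3.9 6.0 0.0
  endloop
 endfacet
 facet normal -0.885 0.158 -0.438
  outer loop
   vertex 1.7 2.0 3.0
   vertex 1.5 3.1 3.8
   vertex 3.9 6.0 0.0
  endloop
 endfacet
 facet normal -0.797 -0.443 0.410
  outer loop
   vertex 1.7 2.0 3.0
   vertex 2.8 0.3 3.3
   vertex 1.5 3.1 3.8
  endloop
 endfacet
 facet normal -0.396 -0.402 -0.826
  outer loop
   vertex 1.7 2.0 3.0
   vertex 3.9 6.0 0.0
   vertex 2.8 0.3 3.3
  endloop
 endfacet
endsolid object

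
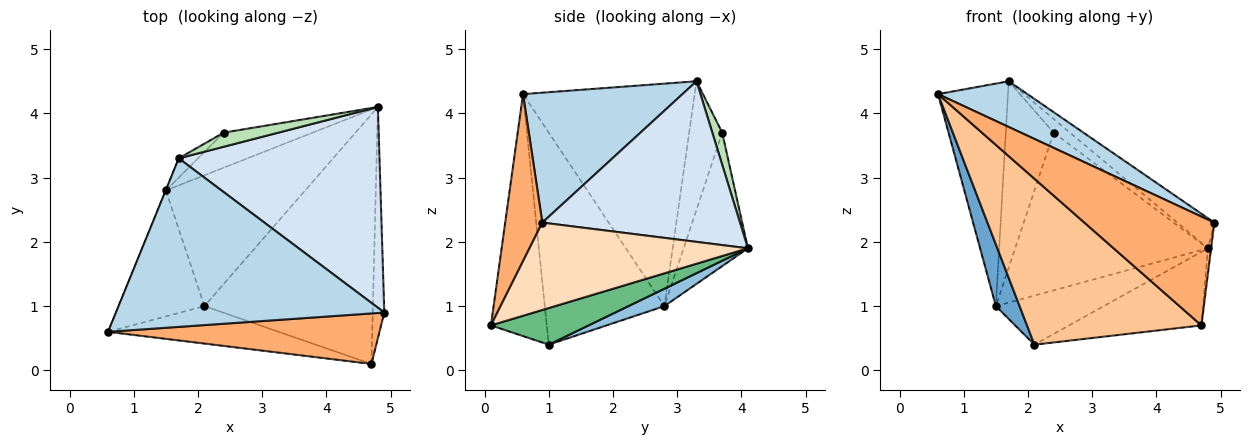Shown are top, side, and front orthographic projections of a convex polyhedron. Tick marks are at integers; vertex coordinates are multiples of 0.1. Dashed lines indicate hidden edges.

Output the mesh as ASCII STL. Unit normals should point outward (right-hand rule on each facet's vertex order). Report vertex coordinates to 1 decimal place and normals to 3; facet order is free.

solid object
 facet normal -0.912 -0.181 -0.369
  outer loop
   vertex 1.5 2.8 1.0
   vertex 2.1 1.0 0.4
   vertex 0.6 0.6 4.3
  endloop
 endfacet
 facet normal 0.116 0.349 -0.930
  outer loop
   vertex 1.5 2.8 1.0
   vertex 4.8 4.1 1.9
   vertex 2.1 1.0 0.4
  endloop
 endfacet
 facet normal 0.423 -0.237 0.874
  outer loop
   vertex 1.7 3.3 4.5
   vertex 0.6 0.6 4.3
   vertex 4.9 0.9 2.3
  endloop
 endfacet
 facet normal 0.620 0.116 0.776
  outer loop
   vertex 1.7 3.3 4.5
   vertex 4.9 0.9 2.3
   vertex 4.8 4.1 1.9
  endloop
 endfacet
 facet normal -0.926 0.377 -0.001
  outer loop
   vertex 1.7 3.3 4.5
   vertex 1.5 2.8 1.0
   vertex 0.6 0.6 4.3
  endloop
 endfacet
 facet normal 0.251 -0.878 0.408
  outer loop
   vertex 4.7 0.1 0.7
   vertex 4.9 0.9 2.3
   vertex 0.6 0.6 4.3
  endloop
 endfacet
 facet normal -0.298 -0.931 -0.210
  outer loop
   vertex 4.7 0.1 0.7
   vertex 0.6 0.6 4.3
   vertex 2.1 1.0 0.4
  endloop
 endfacet
 facet normal 0.991 0.015 -0.131
  outer loop
   vertex 4.7 0.1 0.7
   vertex 4.8 4.1 1.9
   vertex 4.9 0.9 2.3
  endloop
 endfacet
 facet normal 0.204 0.277 -0.939
  outer loop
   vertex 4.7 0.1 0.7
   vertex 2.1 1.0 0.4
   vertex 4.8 4.1 1.9
  endloop
 endfacet
 facet normal -0.309 0.928 -0.206
  outer loop
   vertex 2.4 3.7 3.7
   vertex 4.8 4.1 1.9
   vertex 1.5 2.8 1.0
  endloop
 endfacet
 facet normal 0.389 0.642 0.661
  outer loop
   vertex 2.4 3.7 3.7
   vertex 1.7 3.3 4.5
   vertex 4.8 4.1 1.9
  endloop
 endfacet
 facet normal -0.566 0.820 -0.085
  outer loop
   vertex 2.4 3.7 3.7
   vertex 1.5 2.8 1.0
   vertex 1.7 3.3 4.5
  endloop
 endfacet
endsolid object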